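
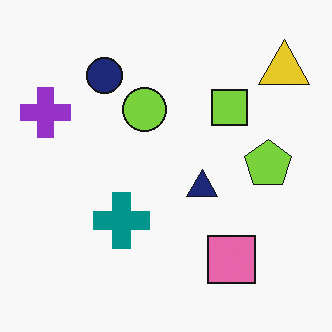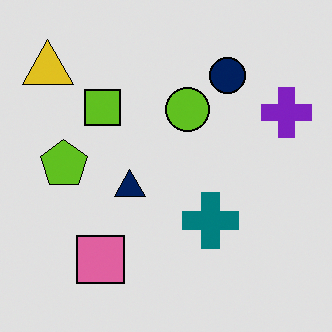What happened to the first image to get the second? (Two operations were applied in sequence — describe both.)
Flipped horizontally (left ↔ right), then moderately posterized.

The purple cross is in the left of the first image and the right of the second — shapes on opposite sides of the vertical midline have swapped in a mirror flip. Each flat color has snapped to a coarser quantized level — most visibly, the near-white background has dropped to a flat grey.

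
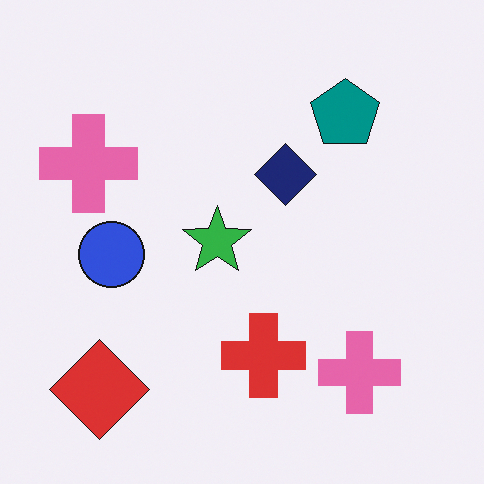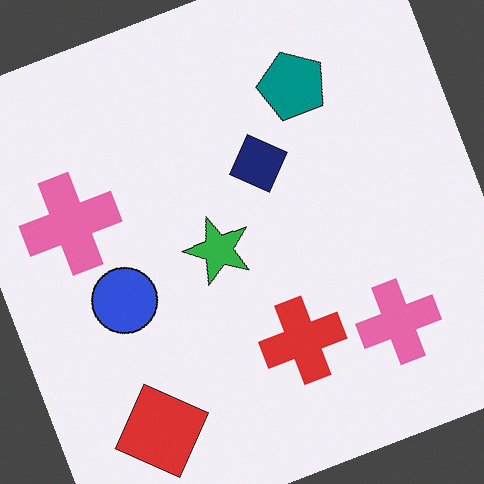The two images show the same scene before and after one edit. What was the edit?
The second image is the first rotated counter-clockwise by a moderate amount.

Every shape is tilted by the same angle and the image corners show triangular fill wedges — a whole-image rotation by a non-right angle.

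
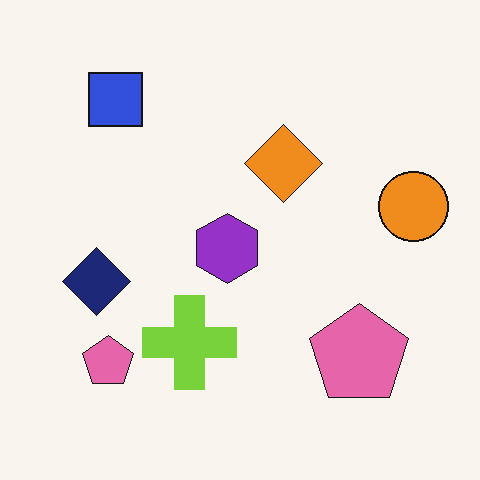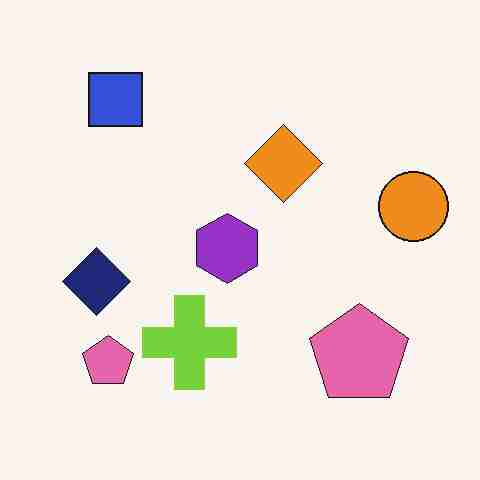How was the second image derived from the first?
The transformation is: heavily JPEG-compressed with obvious blocking artifacts.

Blocky 8×8 compression artifacts appear around shape edges and the flat background shows ringing — characteristic JPEG degradation.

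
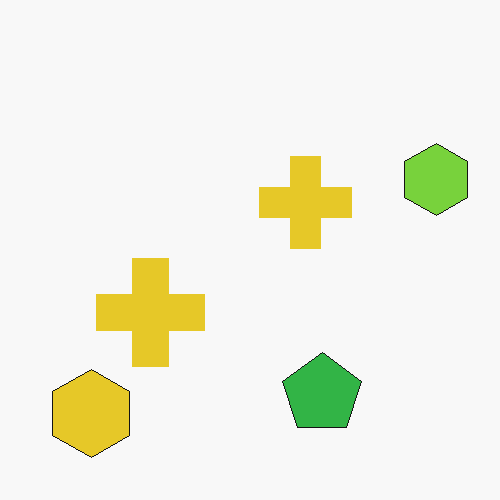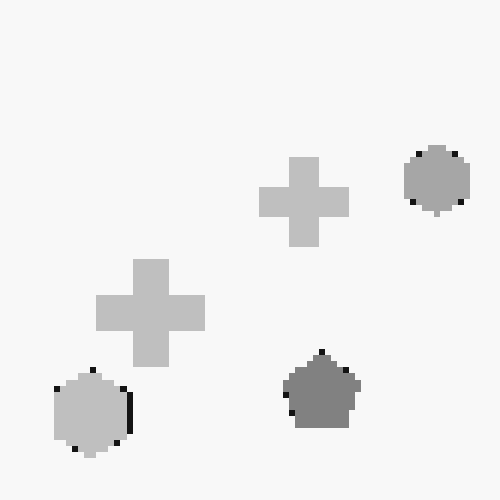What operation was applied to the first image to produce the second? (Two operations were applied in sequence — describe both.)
Converted to grayscale, then moderately pixelated.

All color is removed — every shape is now a shade of grey. Shapes are reduced to large square blocks; fine edges and outlines are lost — a downscale-then-upscale (mosaic) effect.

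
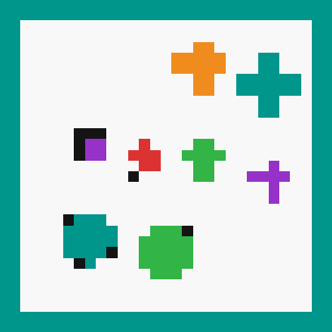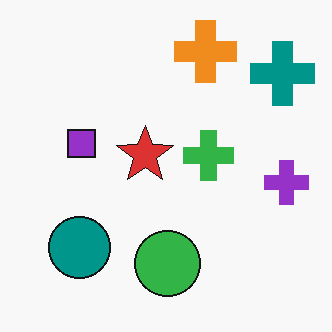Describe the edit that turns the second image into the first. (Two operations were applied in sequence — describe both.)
This is the original image coarsely pixelated, then framed with a teal border.

Shapes are reduced to large square blocks; fine edges and outlines are lost — a downscale-then-upscale (mosaic) effect. A solid teal frame runs around the edge of the first image, with the content slightly shrunk inside it.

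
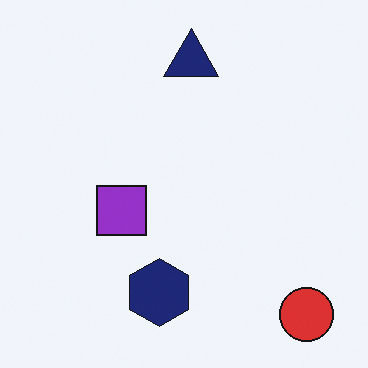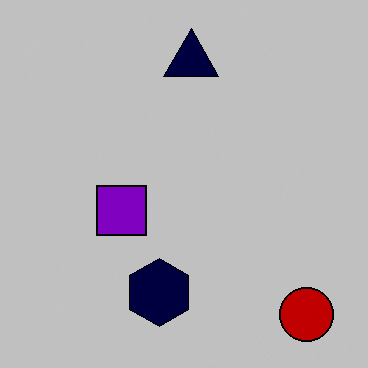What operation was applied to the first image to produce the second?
The transformation is: heavily posterized to just a handful of flat colors.

Each flat color has snapped to a coarser quantized level — most visibly, the near-white background has dropped to a flat grey.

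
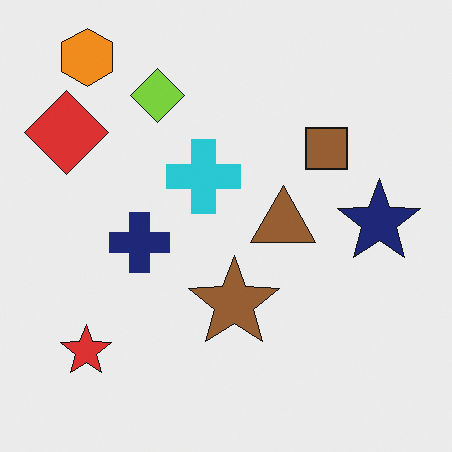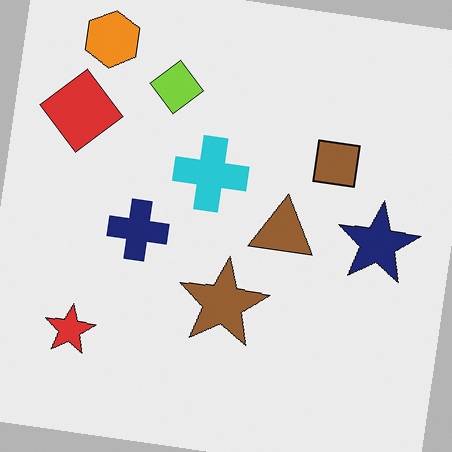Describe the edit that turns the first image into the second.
The transformation is: rotated clockwise by a slight angle.

Every shape is tilted by the same angle and the image corners show triangular fill wedges — a whole-image rotation by a non-right angle.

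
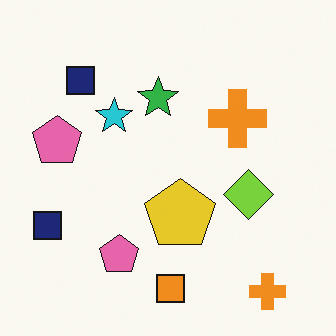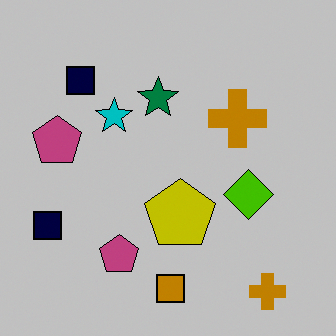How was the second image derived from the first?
The second image is the first aggressively posterized.

Each flat color has snapped to a coarser quantized level — most visibly, the near-white background has dropped to a flat grey.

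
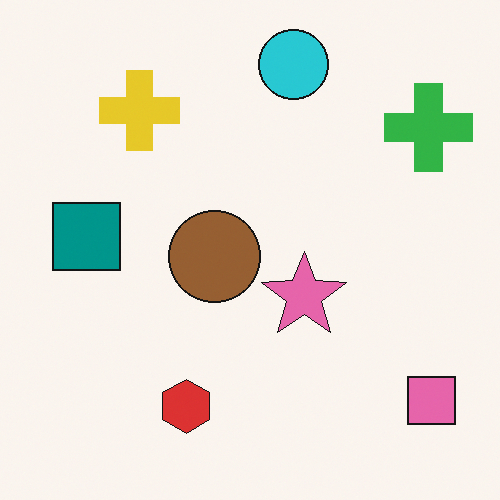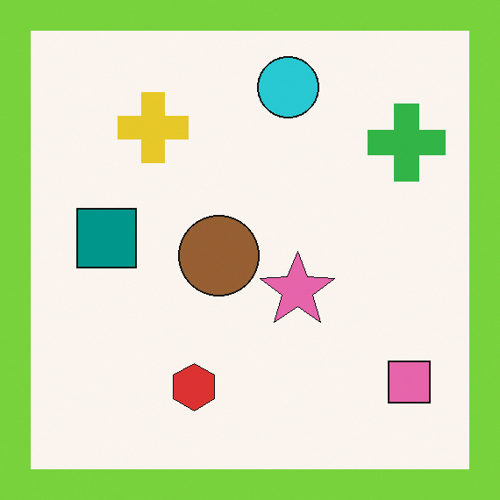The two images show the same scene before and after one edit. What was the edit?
This is the original image framed with a lime border.

A solid lime frame runs around the edge of the second image, with the content slightly shrunk inside it.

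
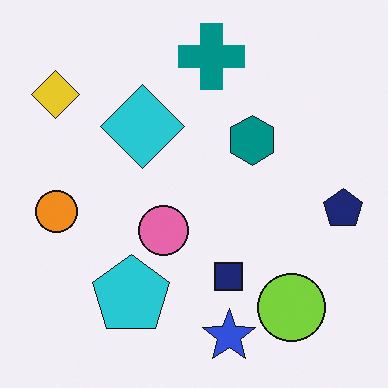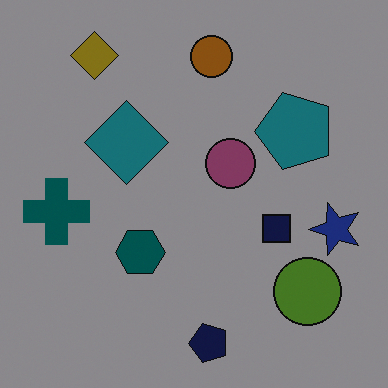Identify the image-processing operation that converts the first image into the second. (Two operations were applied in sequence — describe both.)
It was transposed (reflected across the top-left ↔ bottom-right diagonal), then darkened a lot.

Shapes have swapped their row and column positions — what was in the top-right is now in the bottom-left — a diagonal reflection. Every pixel — background and shapes alike — is uniformly darkened.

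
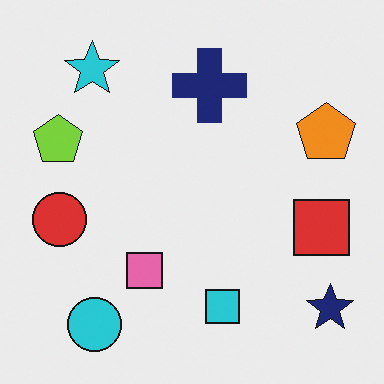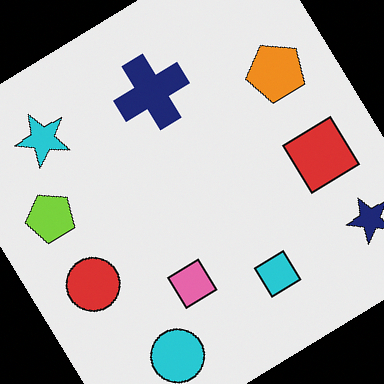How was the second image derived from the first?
The transformation is: rotated counter-clockwise by a large amount — several tens of degrees.

Every shape is tilted by the same angle and the image corners show triangular fill wedges — a whole-image rotation by a non-right angle.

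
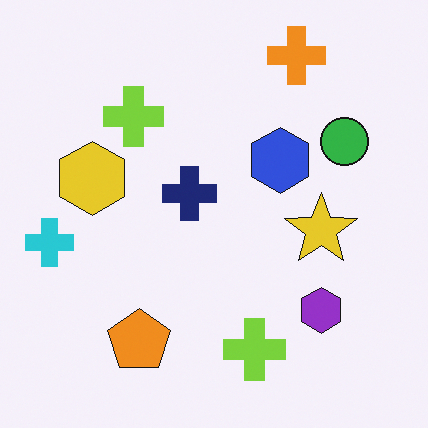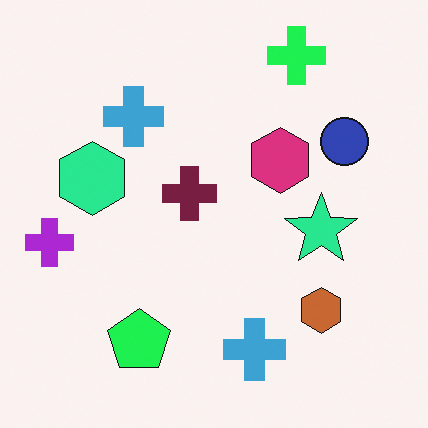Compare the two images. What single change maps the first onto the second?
It was hue-shifted by a moderate amount.

Every shape's color has rotated by the same amount around the hue wheel — a uniform hue shift.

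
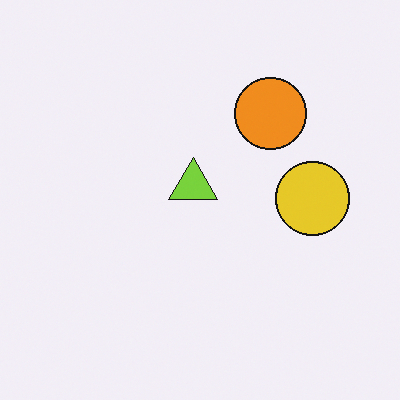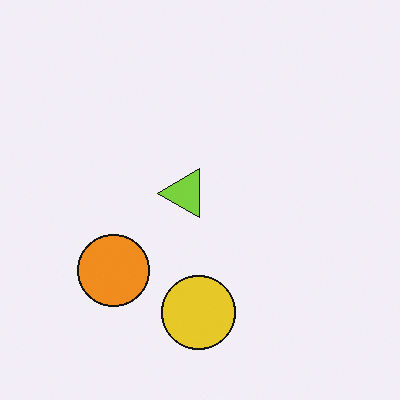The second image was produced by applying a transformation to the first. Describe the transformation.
The image was transposed (reflected across the top-left ↔ bottom-right diagonal).

Shapes have swapped their row and column positions — what was in the top-right is now in the bottom-left — a diagonal reflection.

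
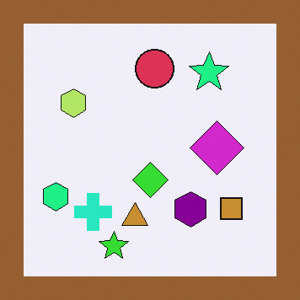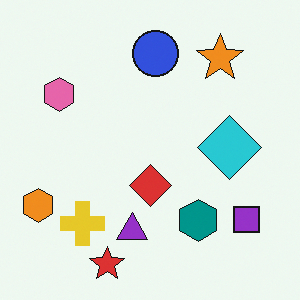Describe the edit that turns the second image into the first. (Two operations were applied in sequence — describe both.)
The image was hue-shifted through roughly a third of the color wheel, then framed with a brown border.

Every shape's color has rotated by the same amount around the hue wheel — a uniform hue shift. A solid brown frame runs around the edge of the first image, with the content slightly shrunk inside it.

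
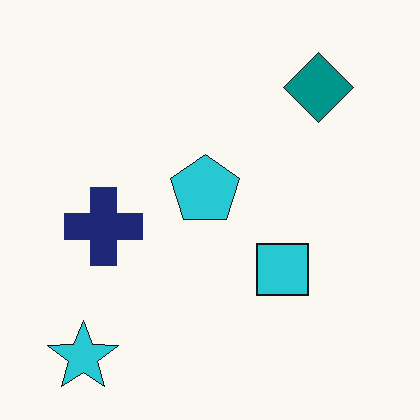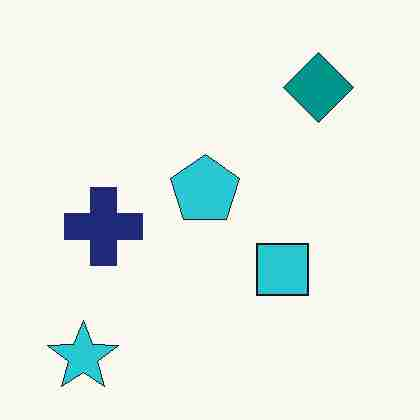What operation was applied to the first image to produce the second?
It was degraded with heavy JPEG compression.

Blocky 8×8 compression artifacts appear around shape edges and the flat background shows ringing — characteristic JPEG degradation.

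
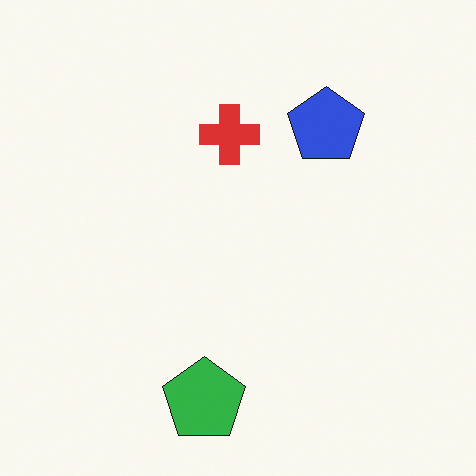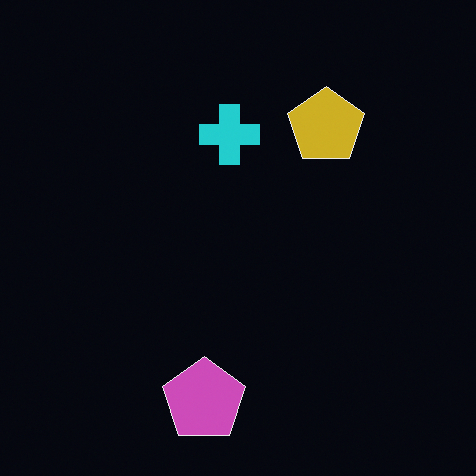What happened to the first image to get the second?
Color-inverted (negative).

The light background has become dark and every shape's color is its complement — a photographic negative.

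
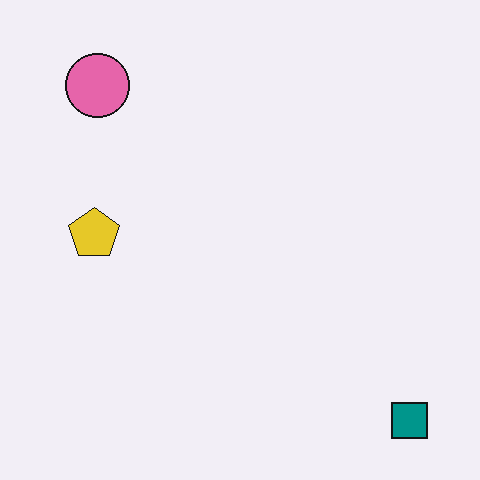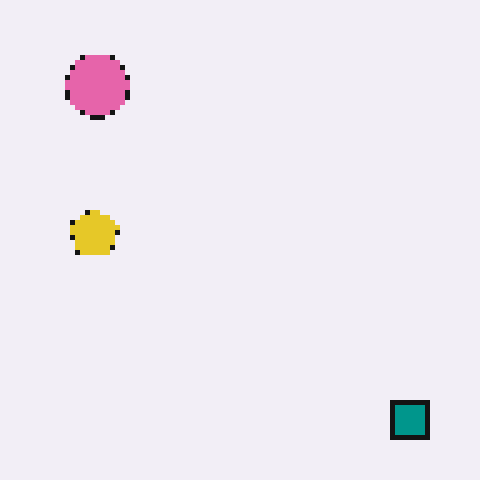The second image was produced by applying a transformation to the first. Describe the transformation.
It was lightly pixelated (a mild mosaic effect).

Shapes are reduced to large square blocks; fine edges and outlines are lost — a downscale-then-upscale (mosaic) effect.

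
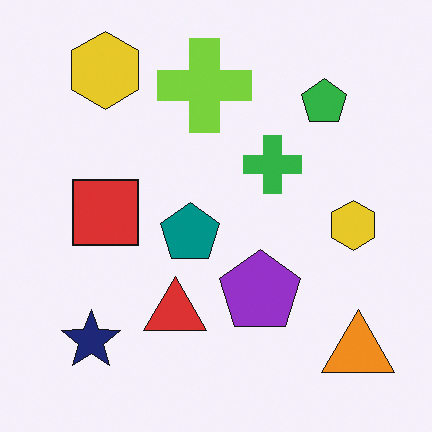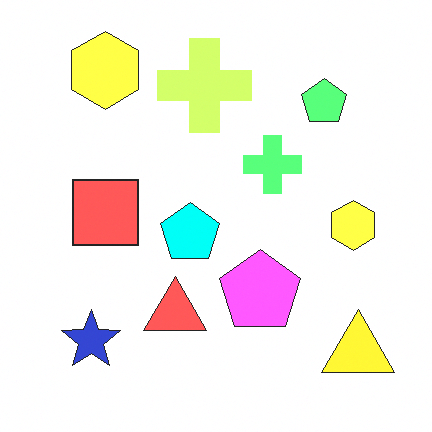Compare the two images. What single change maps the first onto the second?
Substantially brightened.

Every pixel — background and shapes alike — is uniformly brightened.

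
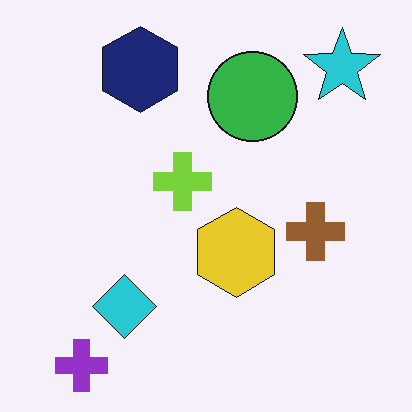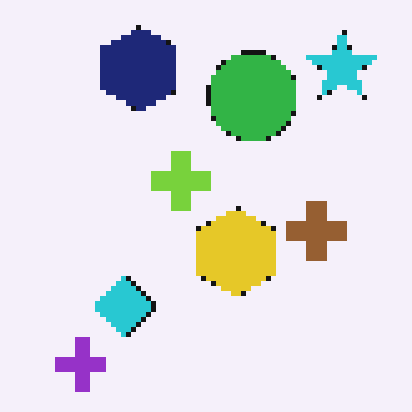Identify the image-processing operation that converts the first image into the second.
This is the original image mildly pixelated.

Shapes are reduced to large square blocks; fine edges and outlines are lost — a downscale-then-upscale (mosaic) effect.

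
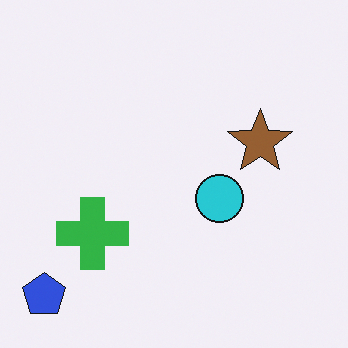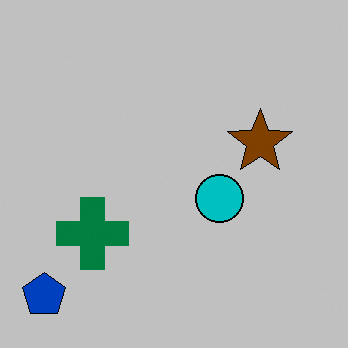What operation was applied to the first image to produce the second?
The second image is the first aggressively posterized.

Each flat color has snapped to a coarser quantized level — most visibly, the near-white background has dropped to a flat grey.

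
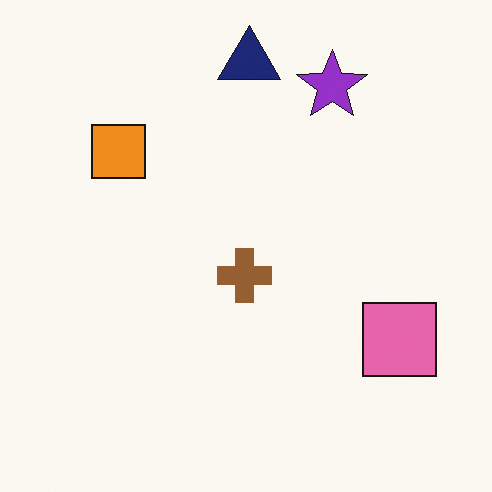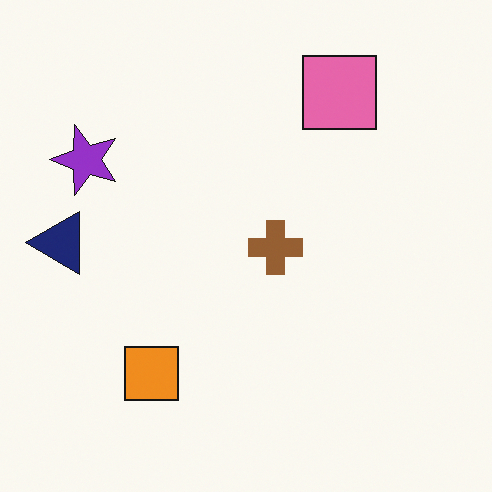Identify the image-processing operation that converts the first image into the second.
The transformation is: rotated 90° counter-clockwise.

The navy triangle sits in the top of the first image and the left of the second — consistent with a whole-image 90° counter-clockwise rotation.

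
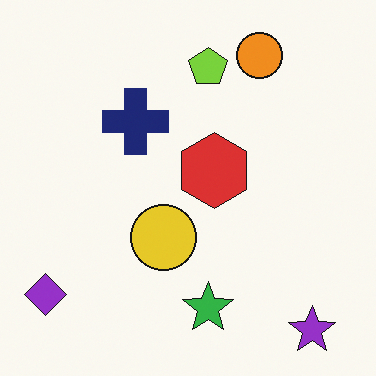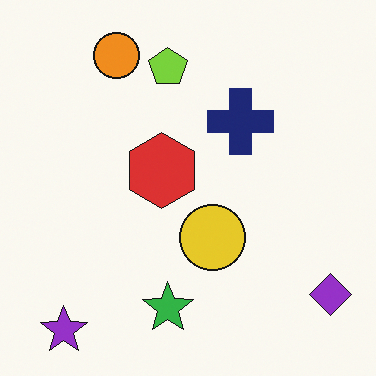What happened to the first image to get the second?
Flipped horizontally (left ↔ right).

The purple diamond is in the bottom-left of the first image and the bottom-right of the second — shapes on opposite sides of the vertical midline have swapped in a mirror flip.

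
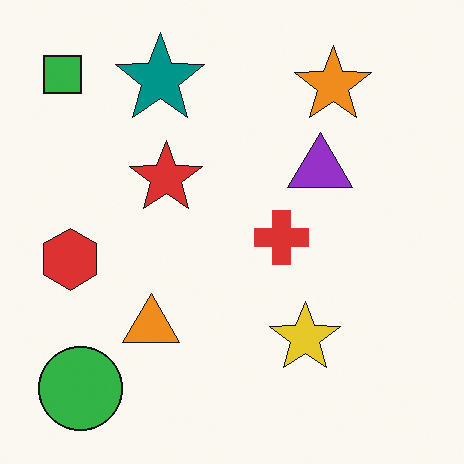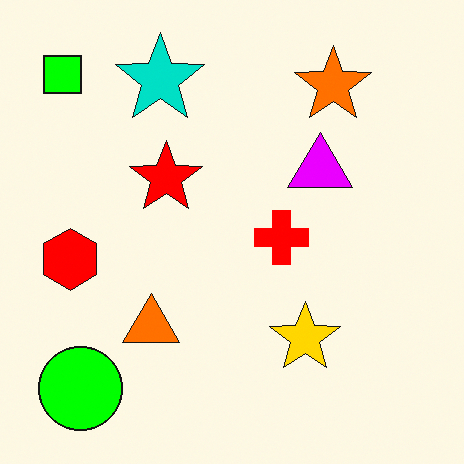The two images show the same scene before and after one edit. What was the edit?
The image was made much more vivid (saturation change).

All colors are more vivid — a global saturation change.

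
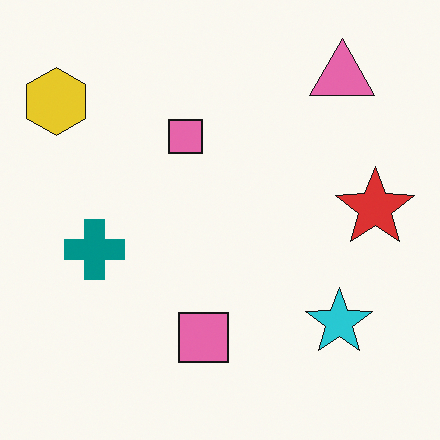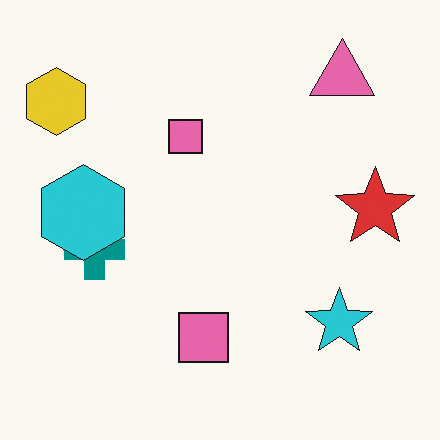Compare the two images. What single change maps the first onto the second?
The transformation is: overlaid with an additional cyan hexagon.

A cyan hexagon appears in the second image that is absent from the first.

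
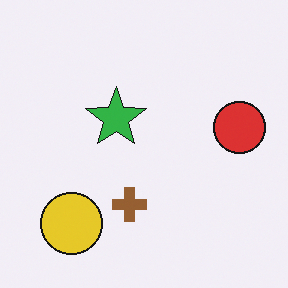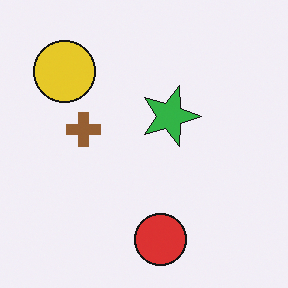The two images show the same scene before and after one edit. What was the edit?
The transformation is: rotated 90° clockwise.

The yellow circle sits in the bottom-left of the first image and the top-left of the second — consistent with a whole-image 90° clockwise rotation.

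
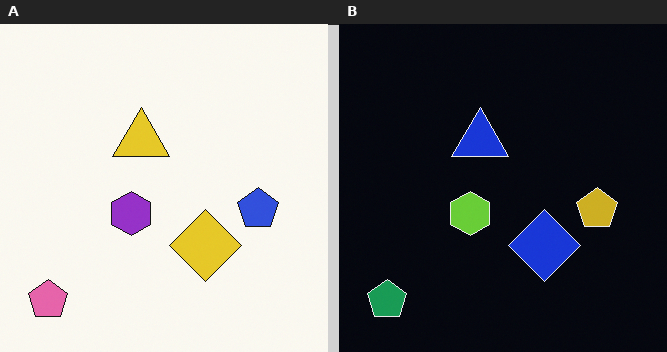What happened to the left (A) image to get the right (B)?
The image was color-inverted (negative).

The light background has become dark and every shape's color is its complement — a photographic negative.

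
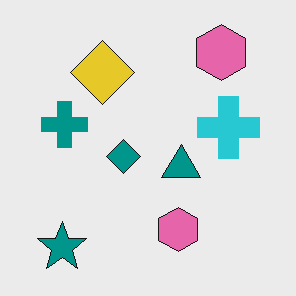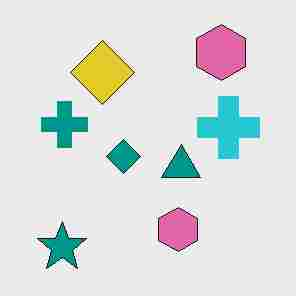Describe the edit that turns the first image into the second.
The second image is the first degraded with heavy JPEG compression.

Blocky 8×8 compression artifacts appear around shape edges and the flat background shows ringing — characteristic JPEG degradation.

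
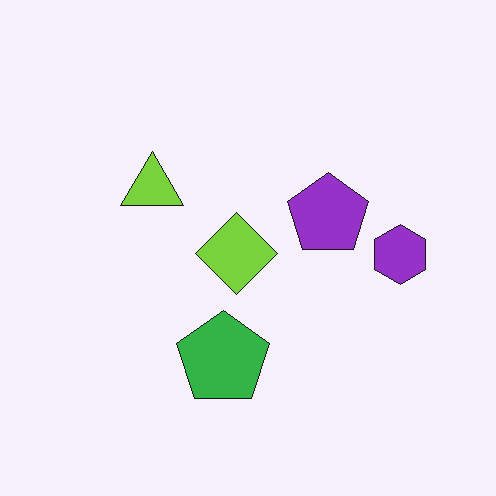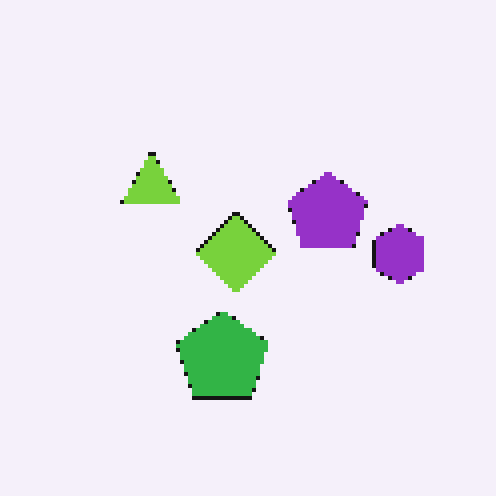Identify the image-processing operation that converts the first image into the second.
Mildly pixelated.

Shapes are reduced to large square blocks; fine edges and outlines are lost — a downscale-then-upscale (mosaic) effect.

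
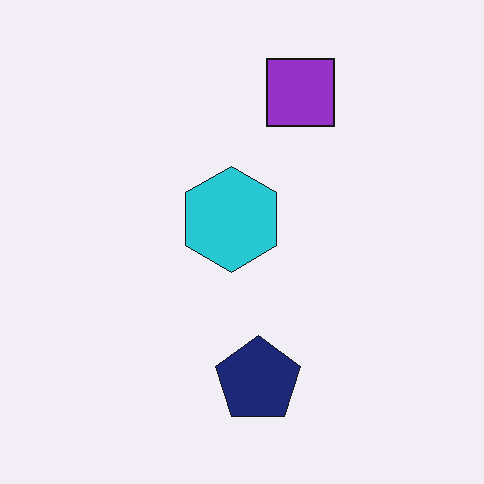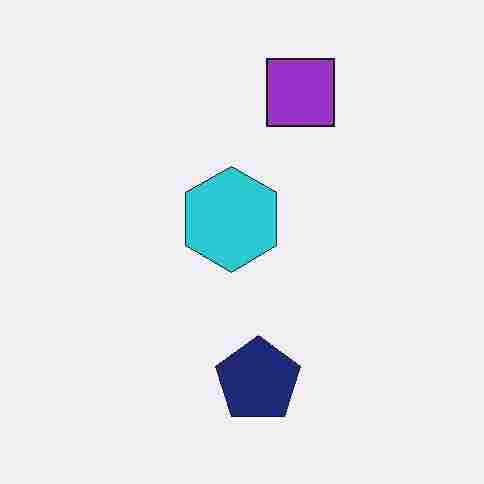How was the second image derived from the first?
It was heavily JPEG-compressed with obvious blocking artifacts.

Blocky 8×8 compression artifacts appear around shape edges and the flat background shows ringing — characteristic JPEG degradation.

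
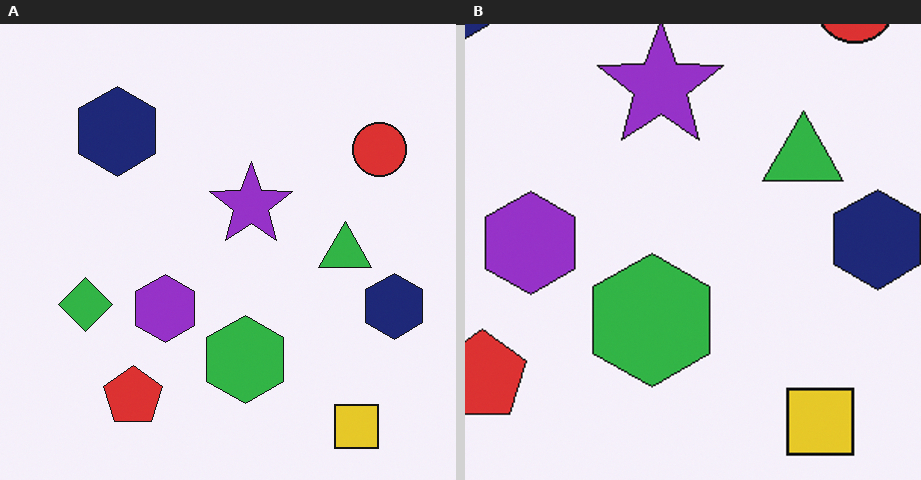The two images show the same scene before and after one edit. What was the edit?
Cropped slightly and scaled back up.

The visible shapes are larger and the field of view is narrower; shapes near the original edges may be partly or wholly outside the frame — a crop-and-rescale.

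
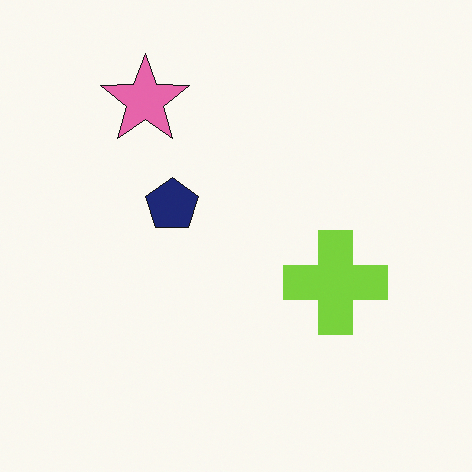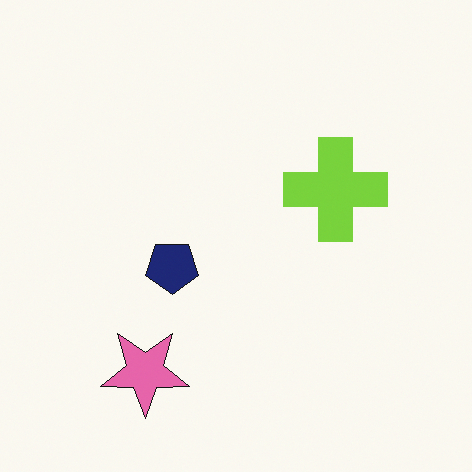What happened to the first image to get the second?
Flipped vertically (top ↔ bottom).

The pink star is in the top-left of the first image and the bottom-left of the second — shapes on opposite sides of the horizontal midline have swapped in a mirror flip.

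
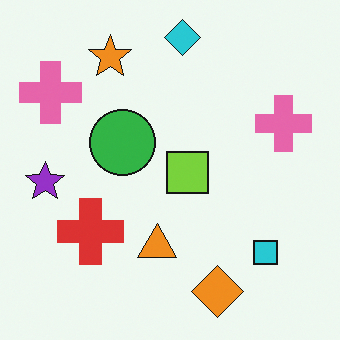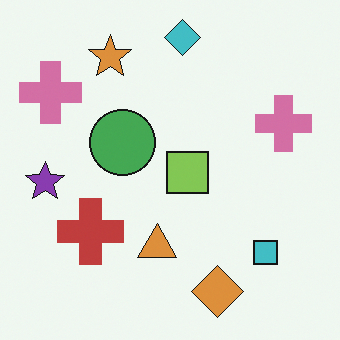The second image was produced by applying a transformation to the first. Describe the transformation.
The transformation is: slightly desaturated.

All colors are more muted and greyish — a global saturation change.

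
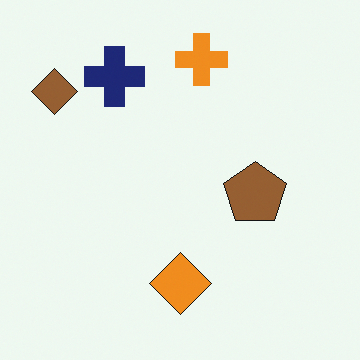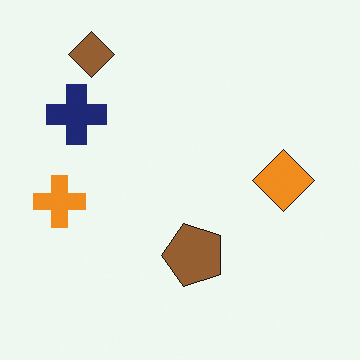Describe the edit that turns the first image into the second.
The transformation is: transposed (reflected across the top-left ↔ bottom-right diagonal).

Shapes have swapped their row and column positions — what was in the top-right is now in the bottom-left — a diagonal reflection.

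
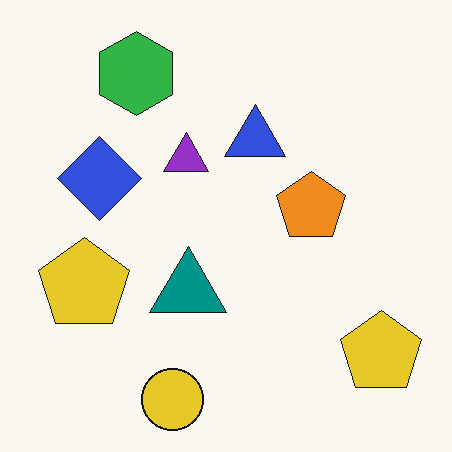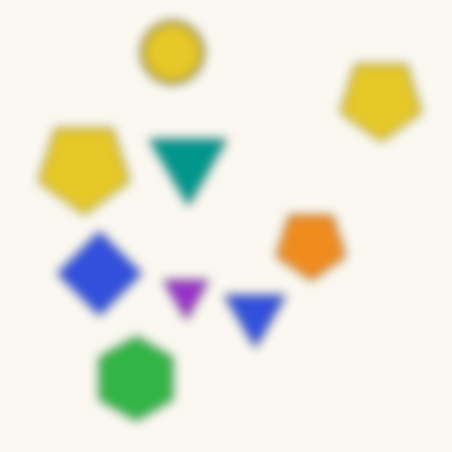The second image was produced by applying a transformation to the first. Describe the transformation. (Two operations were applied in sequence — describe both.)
This is the original image flipped vertically (top ↔ bottom), then heavily blurred.

The yellow circle is in the bottom of the first image and the top of the second — shapes on opposite sides of the horizontal midline have swapped in a mirror flip. Shape edges and outlines are uniformly softened across the whole image.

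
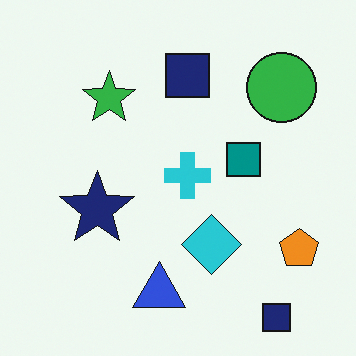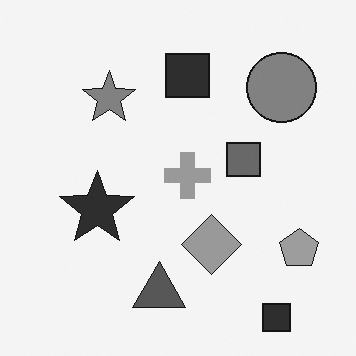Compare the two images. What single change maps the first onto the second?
Converted to grayscale.

All color is removed — every shape is now a shade of grey.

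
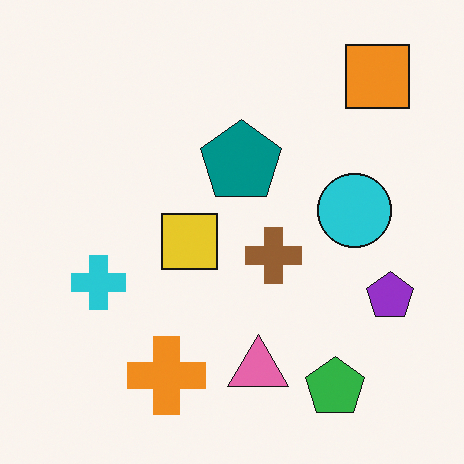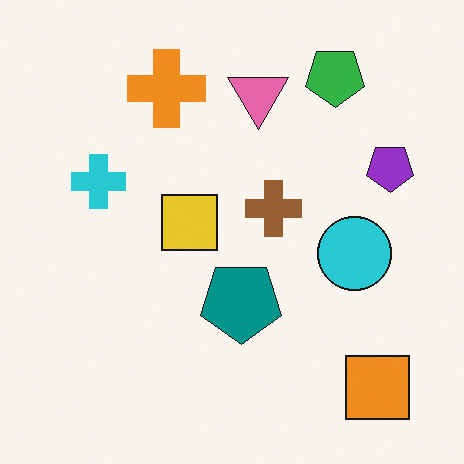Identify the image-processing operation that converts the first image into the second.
It was flipped vertically (top ↔ bottom).

The orange square is in the top-right of the first image and the bottom-right of the second — shapes on opposite sides of the horizontal midline have swapped in a mirror flip.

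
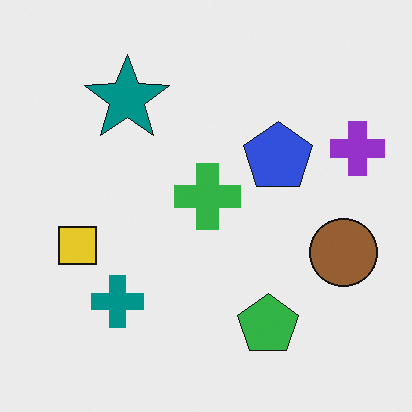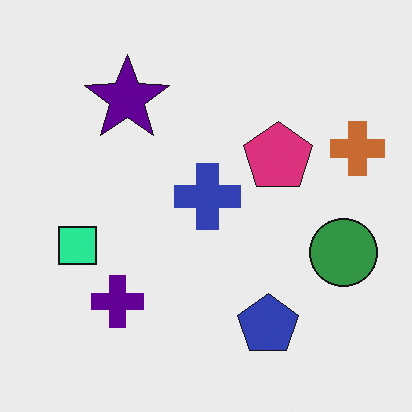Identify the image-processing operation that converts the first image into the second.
The second image is the first hue-shifted through roughly a third of the color wheel.

Every shape's color has rotated by the same amount around the hue wheel — a uniform hue shift.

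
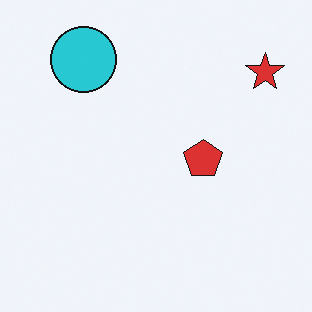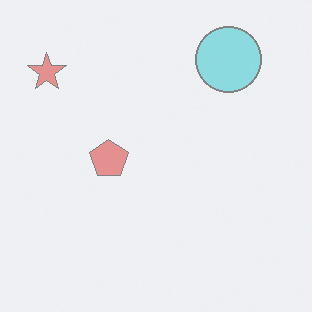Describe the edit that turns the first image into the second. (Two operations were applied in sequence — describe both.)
It was flipped horizontally (left ↔ right), then given much lower contrast.

The red star is in the top-right of the first image and the top-left of the second — shapes on opposite sides of the vertical midline have swapped in a mirror flip. Tones are pushed toward mid-grey across the whole image — a global contrast change.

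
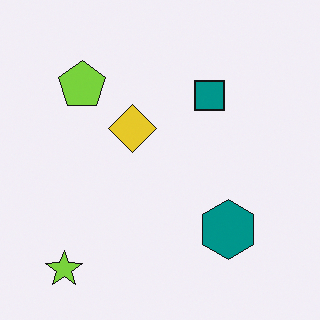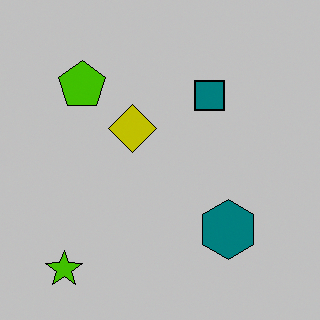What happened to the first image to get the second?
The second image is the first aggressively posterized.

Each flat color has snapped to a coarser quantized level — most visibly, the near-white background has dropped to a flat grey.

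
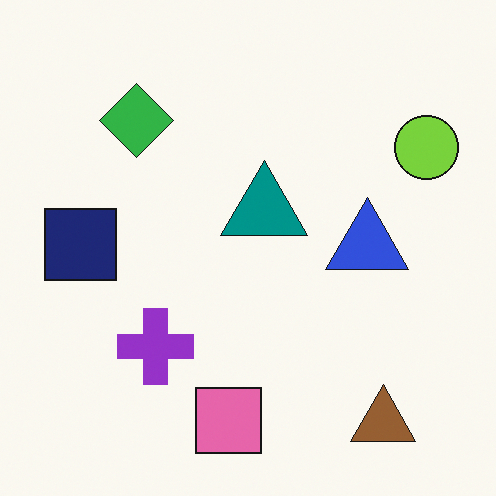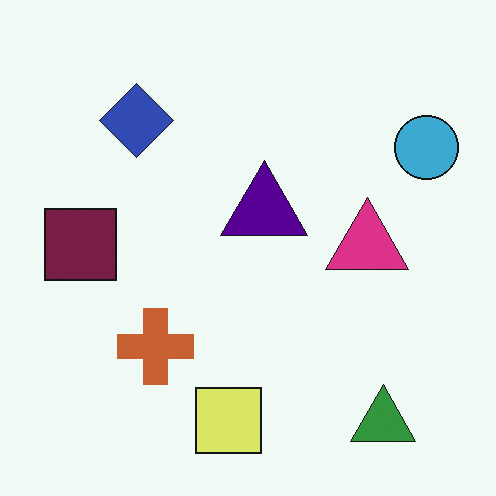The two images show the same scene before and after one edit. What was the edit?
It was hue-shifted by a moderate amount.

Every shape's color has rotated by the same amount around the hue wheel — a uniform hue shift.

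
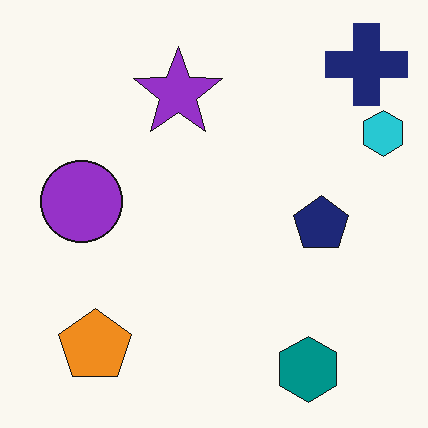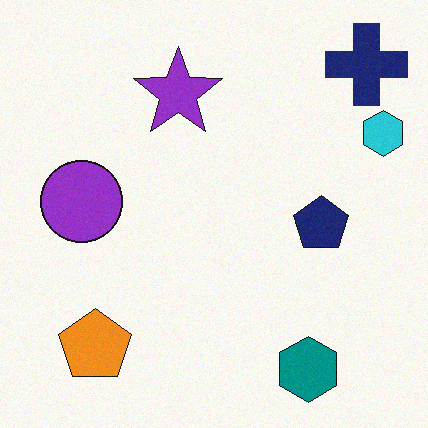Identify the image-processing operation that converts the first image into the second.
The image was degraded with a light layer of grain.

Random speckle covers the whole image, including the flat background.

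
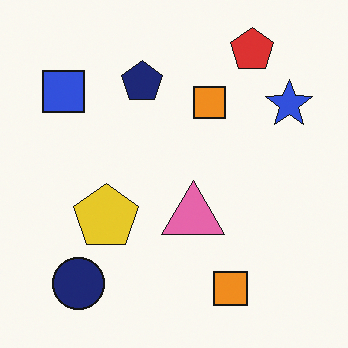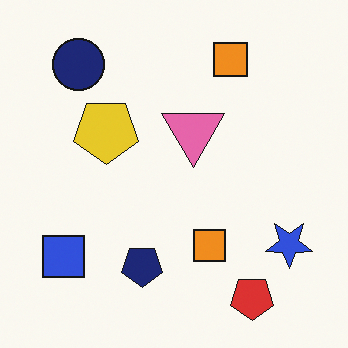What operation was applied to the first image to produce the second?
Flipped vertically (top ↔ bottom).

The red pentagon is in the top-right of the first image and the bottom-right of the second — shapes on opposite sides of the horizontal midline have swapped in a mirror flip.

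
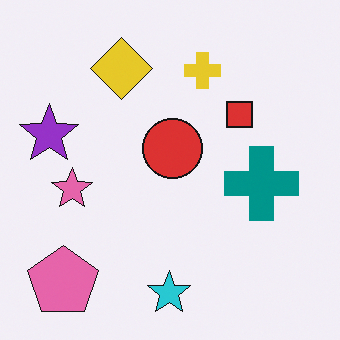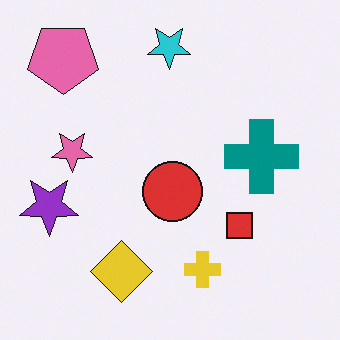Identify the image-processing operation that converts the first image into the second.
It was flipped vertically (top ↔ bottom).

The cyan star is in the bottom of the first image and the top of the second — shapes on opposite sides of the horizontal midline have swapped in a mirror flip.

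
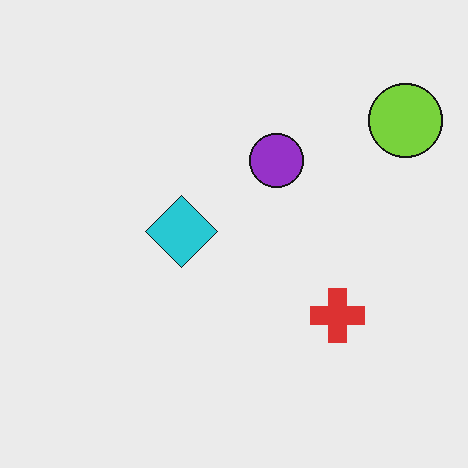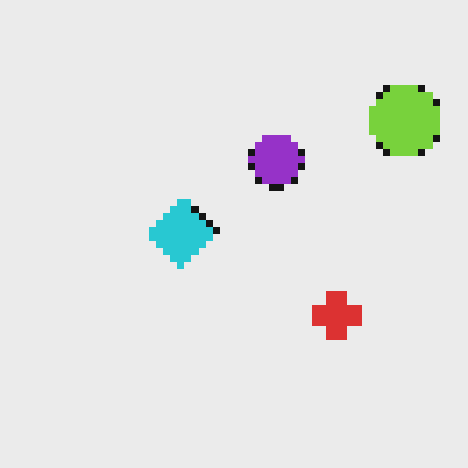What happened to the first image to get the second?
The image was moderately pixelated.

Shapes are reduced to large square blocks; fine edges and outlines are lost — a downscale-then-upscale (mosaic) effect.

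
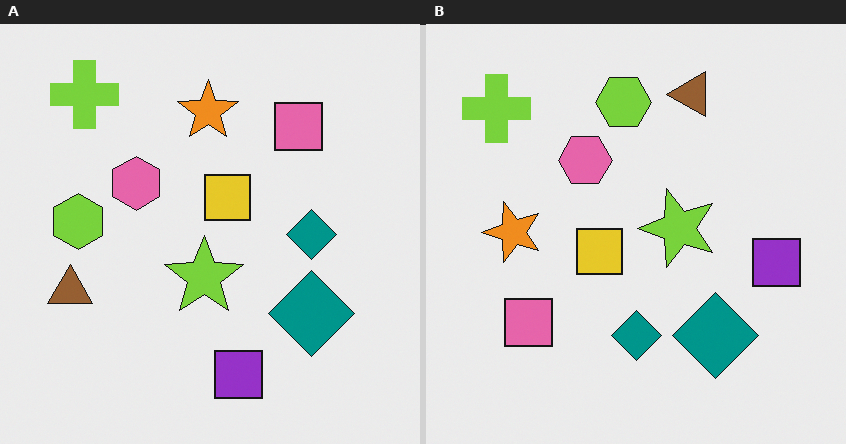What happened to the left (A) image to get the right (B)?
The transformation is: transposed (reflected across the top-left ↔ bottom-right diagonal).

Shapes have swapped their row and column positions — what was in the top-right is now in the bottom-left — a diagonal reflection.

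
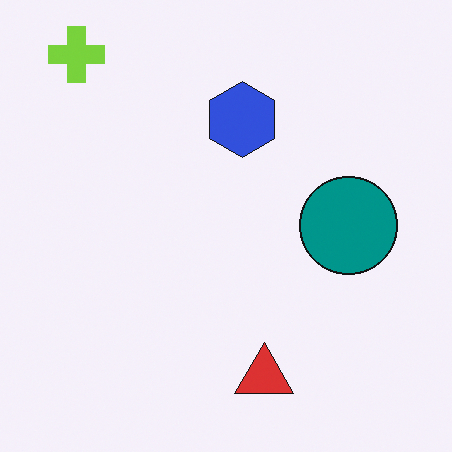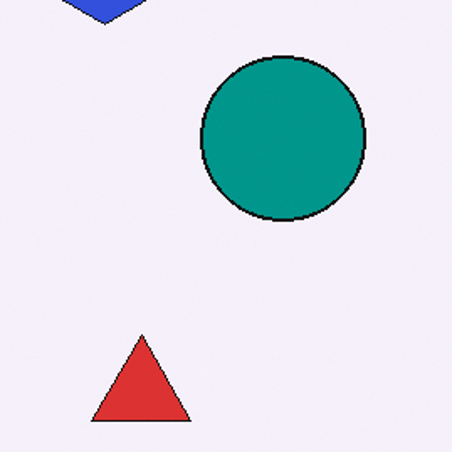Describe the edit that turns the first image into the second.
The transformation is: cropped to a noticeably smaller region and rescaled.

The visible shapes are larger and the field of view is narrower; shapes near the original edges may be partly or wholly outside the frame — a crop-and-rescale.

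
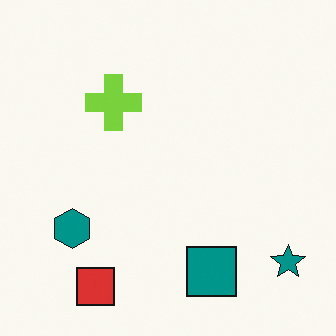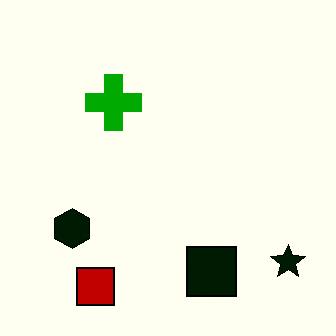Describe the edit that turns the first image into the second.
It was boosted in contrast.

Tones are pushed away from mid-grey across the whole image — a global contrast change.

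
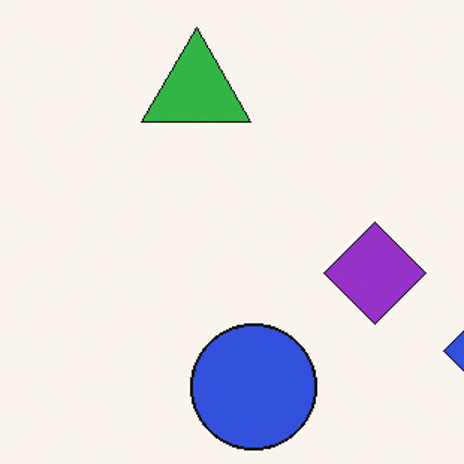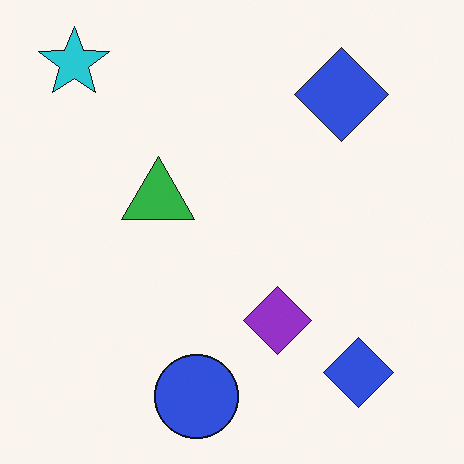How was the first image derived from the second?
This is the original image cropped to a modestly smaller region and rescaled.

The visible shapes are larger and the field of view is narrower; shapes near the original edges may be partly or wholly outside the frame — a crop-and-rescale.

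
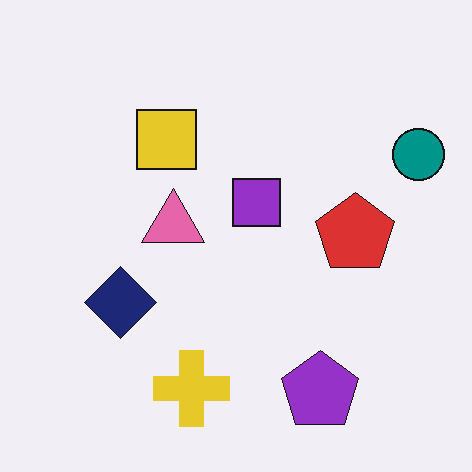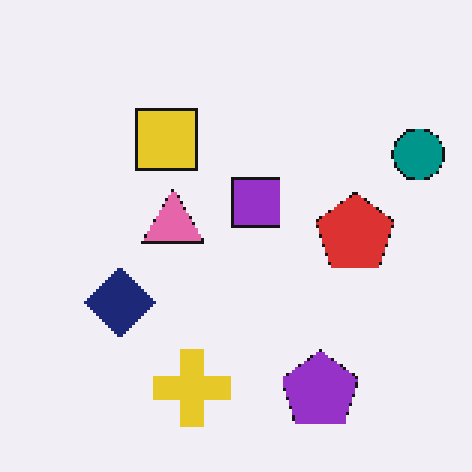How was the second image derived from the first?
It was mildly pixelated.

Shapes are reduced to large square blocks; fine edges and outlines are lost — a downscale-then-upscale (mosaic) effect.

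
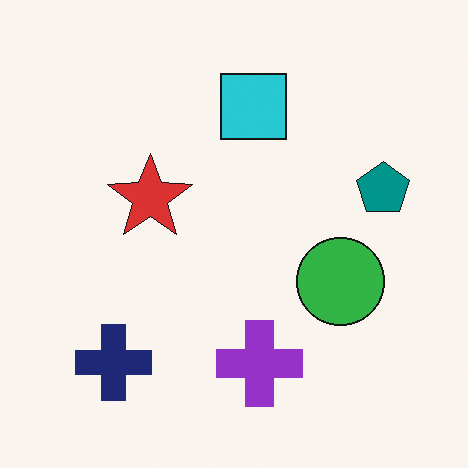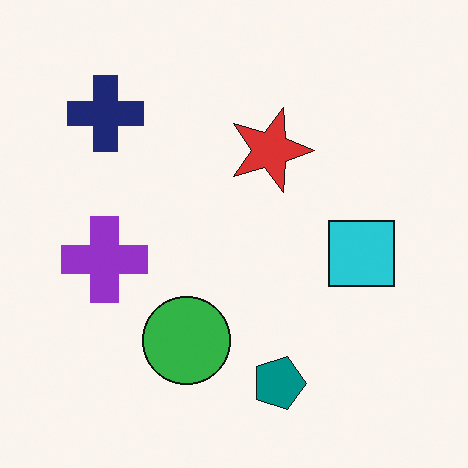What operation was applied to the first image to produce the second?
The transformation is: rotated 90° clockwise.

The navy cross sits in the bottom-left of the first image and the top-left of the second — consistent with a whole-image 90° clockwise rotation.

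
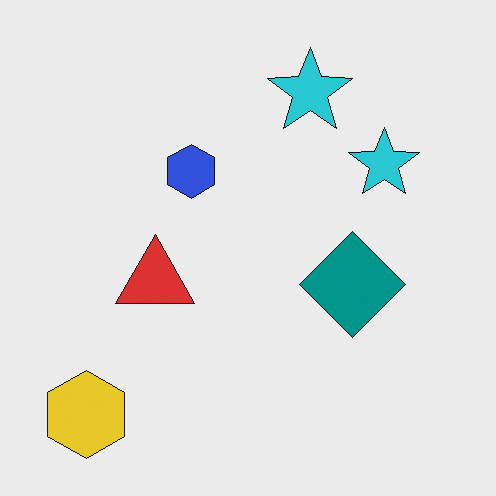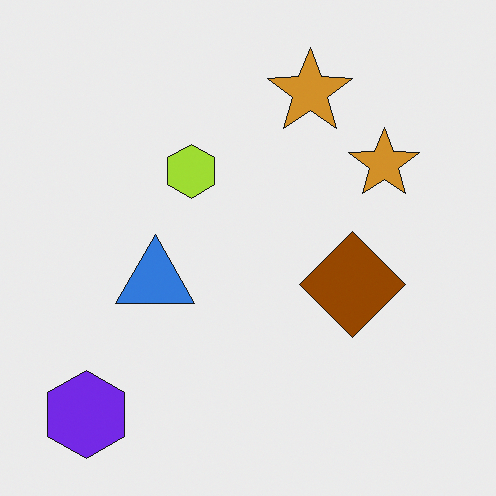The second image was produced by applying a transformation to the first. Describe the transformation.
The second image is the first hue-shifted by a large amount.

Every shape's color has rotated by the same amount around the hue wheel — a uniform hue shift.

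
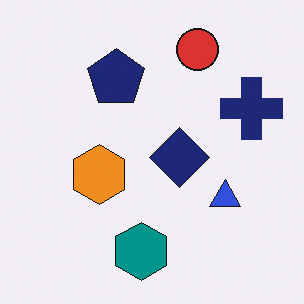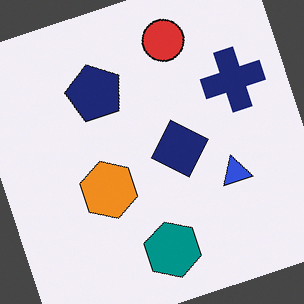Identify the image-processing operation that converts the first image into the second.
It was rotated counter-clockwise by a clearly visible amount.

Every shape is tilted by the same angle and the image corners show triangular fill wedges — a whole-image rotation by a non-right angle.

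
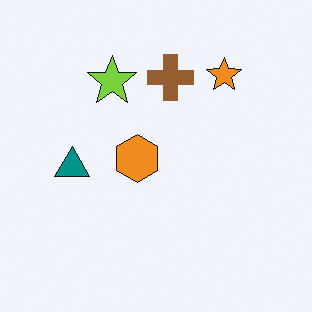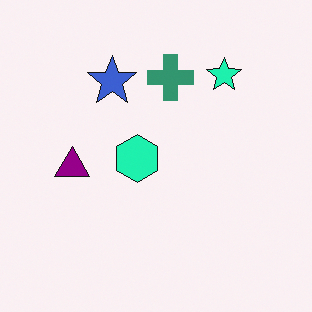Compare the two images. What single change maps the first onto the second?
The image was hue-shifted by a moderate amount.

Every shape's color has rotated by the same amount around the hue wheel — a uniform hue shift.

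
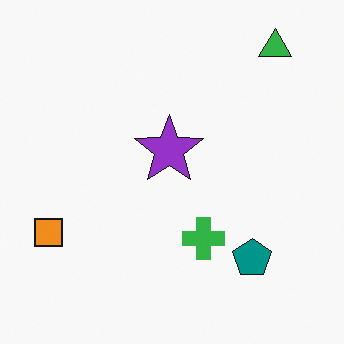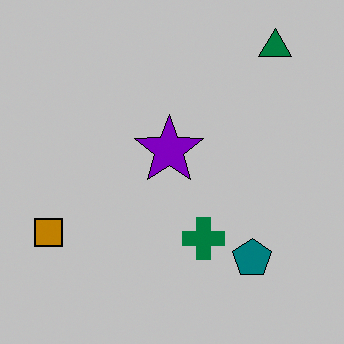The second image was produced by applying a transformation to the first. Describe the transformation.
The image was aggressively posterized.

Each flat color has snapped to a coarser quantized level — most visibly, the near-white background has dropped to a flat grey.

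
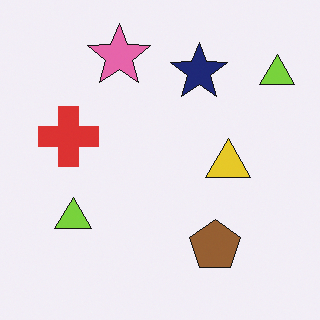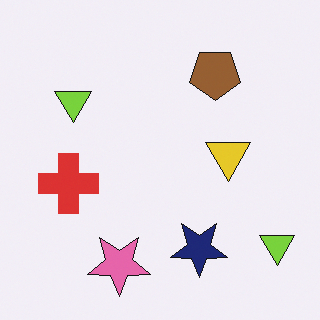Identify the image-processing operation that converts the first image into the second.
The transformation is: flipped vertically (top ↔ bottom).

The pink star is in the top of the first image and the bottom of the second — shapes on opposite sides of the horizontal midline have swapped in a mirror flip.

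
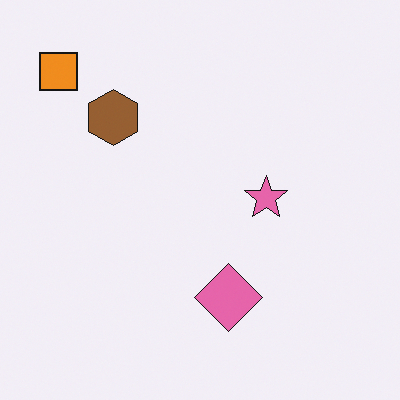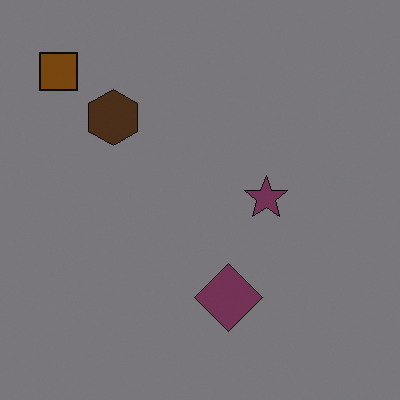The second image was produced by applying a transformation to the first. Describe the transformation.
Noticeably darkened.

Every pixel — background and shapes alike — is uniformly darkened.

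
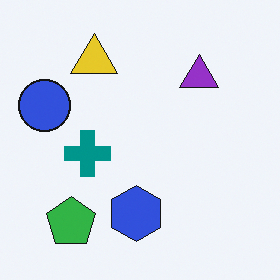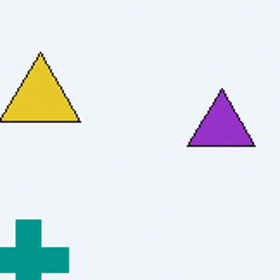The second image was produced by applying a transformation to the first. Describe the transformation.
It was cropped to a noticeably smaller region and rescaled.

The visible shapes are larger and the field of view is narrower; shapes near the original edges may be partly or wholly outside the frame — a crop-and-rescale.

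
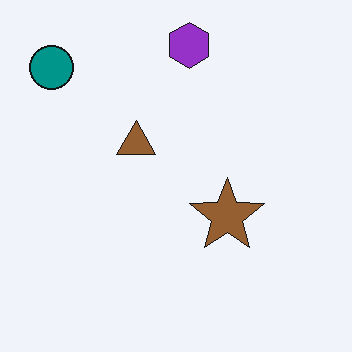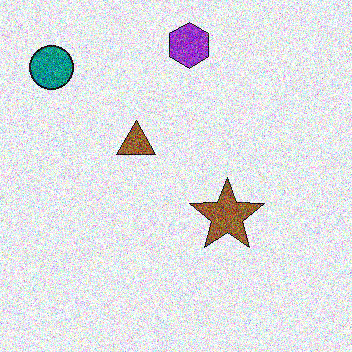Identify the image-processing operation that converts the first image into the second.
The second image is the first degraded with a thick layer of grain.

Random speckle covers the whole image, including the flat background.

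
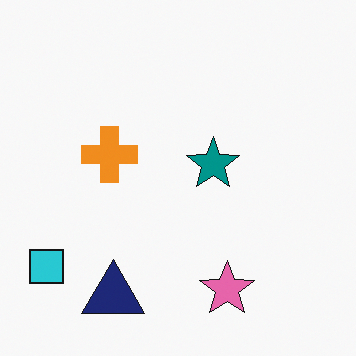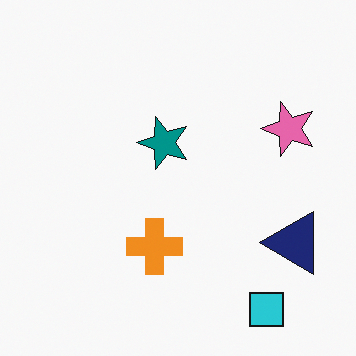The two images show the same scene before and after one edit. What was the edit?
The image was rotated 90° counter-clockwise.

The cyan square sits in the bottom-left of the first image and the bottom-right of the second — consistent with a whole-image 90° counter-clockwise rotation.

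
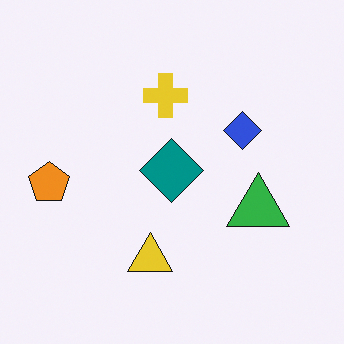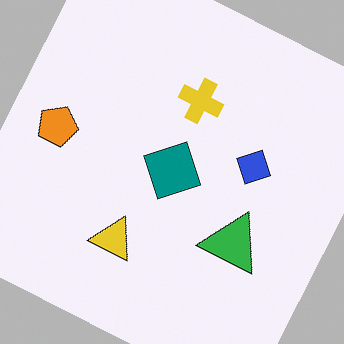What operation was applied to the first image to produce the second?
Rotated clockwise by a clearly visible amount.

Every shape is tilted by the same angle and the image corners show triangular fill wedges — a whole-image rotation by a non-right angle.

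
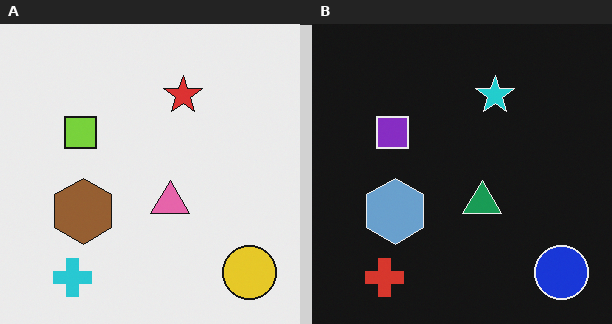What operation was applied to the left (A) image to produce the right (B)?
The right (B) image is the left (A) color-inverted (negative).

The light background has become dark and every shape's color is its complement — a photographic negative.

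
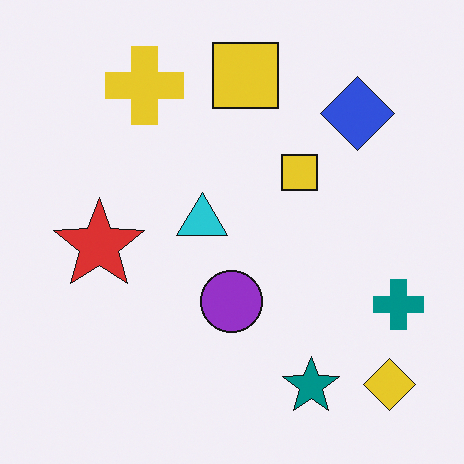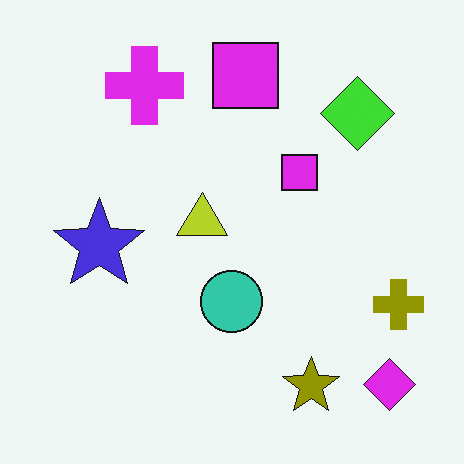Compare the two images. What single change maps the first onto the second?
Hue-shifted through roughly half the color wheel.

Every shape's color has rotated by the same amount around the hue wheel — a uniform hue shift.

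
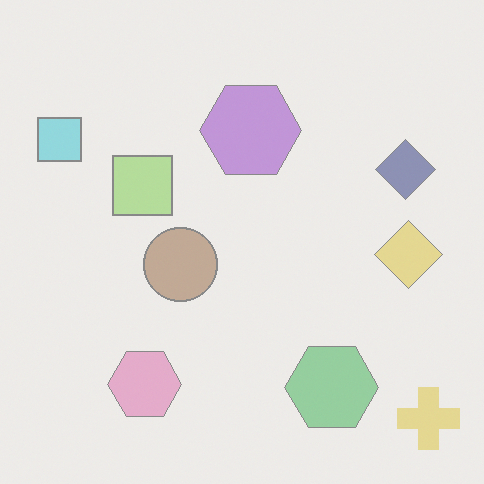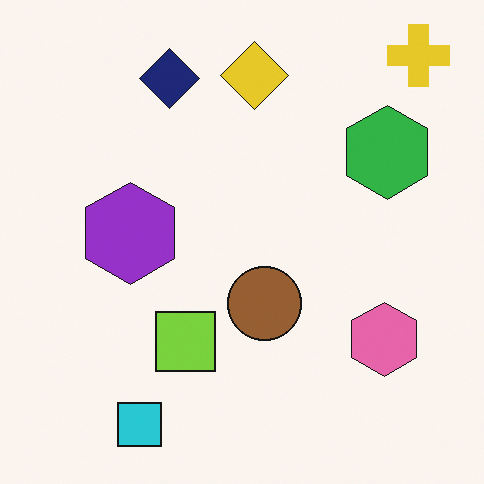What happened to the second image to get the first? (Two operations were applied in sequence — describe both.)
The transformation is: rotated 90° clockwise, then given much lower contrast.

The yellow cross sits in the top-right of the second image and the bottom-right of the first — consistent with a whole-image 90° clockwise rotation. Tones are pushed toward mid-grey across the whole image — a global contrast change.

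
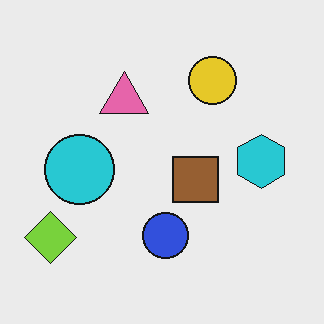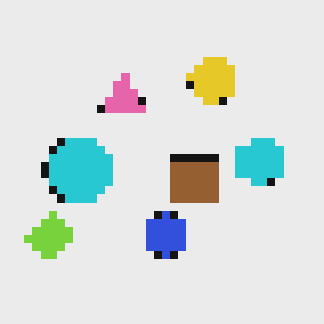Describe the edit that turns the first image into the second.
This is the original image pixelated into visible square blocks.

Shapes are reduced to large square blocks; fine edges and outlines are lost — a downscale-then-upscale (mosaic) effect.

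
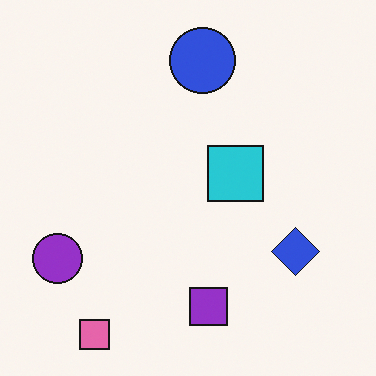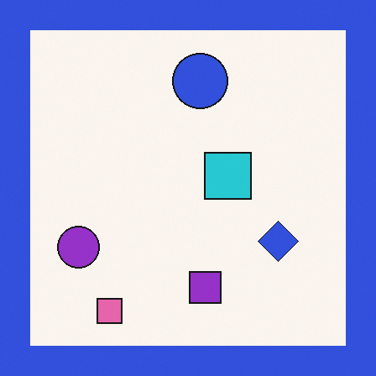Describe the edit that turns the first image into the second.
The second image is the first framed with a blue border.

A solid blue frame runs around the edge of the second image, with the content slightly shrunk inside it.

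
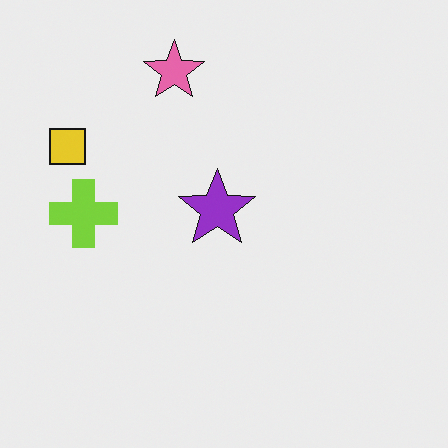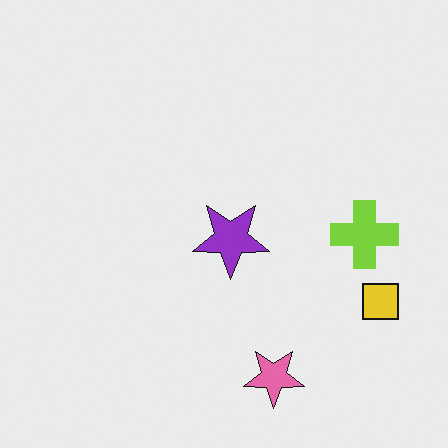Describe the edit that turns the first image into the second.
The image was rotated 180°.

The yellow square sits in the top-left of the first image and the bottom-right of the second — consistent with a whole-image 180° rotation.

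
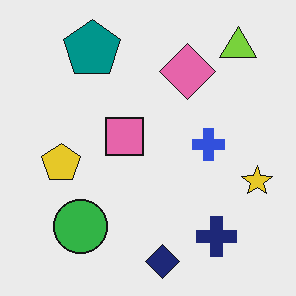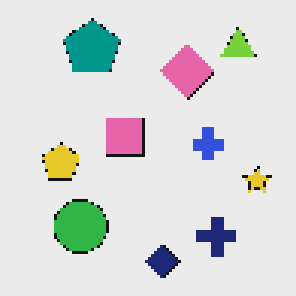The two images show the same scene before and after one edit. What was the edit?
The transformation is: mildly pixelated.

Shapes are reduced to large square blocks; fine edges and outlines are lost — a downscale-then-upscale (mosaic) effect.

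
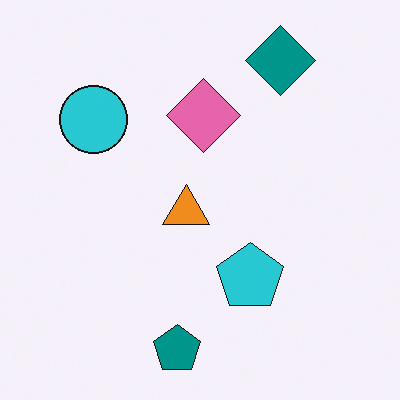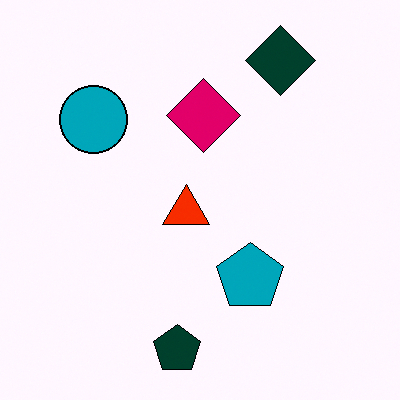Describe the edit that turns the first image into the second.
Boosted in contrast.

Tones are pushed away from mid-grey across the whole image — a global contrast change.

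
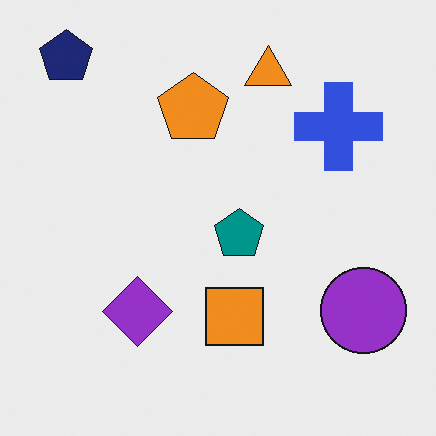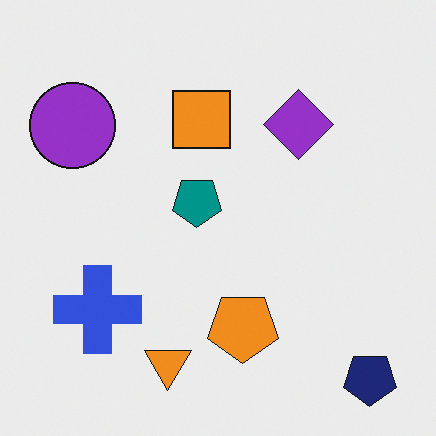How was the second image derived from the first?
Rotated 180°.

The navy pentagon sits in the top-left of the first image and the bottom-right of the second — consistent with a whole-image 180° rotation.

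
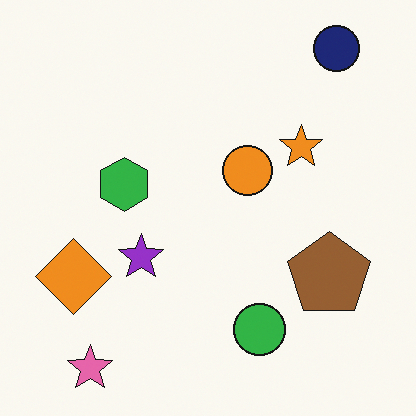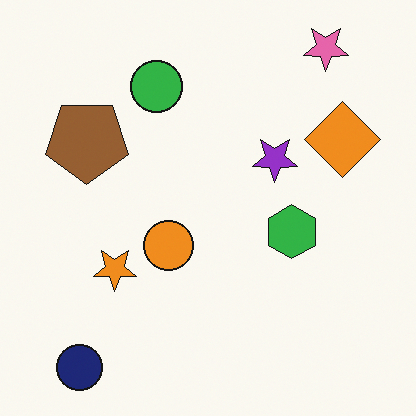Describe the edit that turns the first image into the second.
Rotated 180°.

The navy circle sits in the top-right of the first image and the bottom-left of the second — consistent with a whole-image 180° rotation.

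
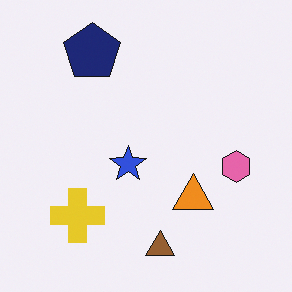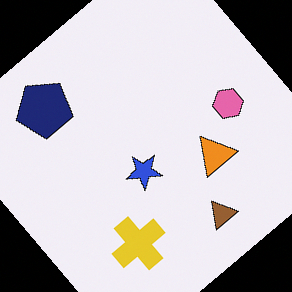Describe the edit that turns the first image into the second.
It was rotated counter-clockwise by a large amount — several tens of degrees.

Every shape is tilted by the same angle and the image corners show triangular fill wedges — a whole-image rotation by a non-right angle.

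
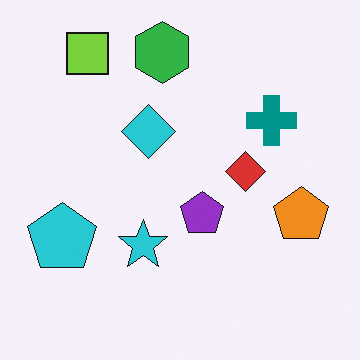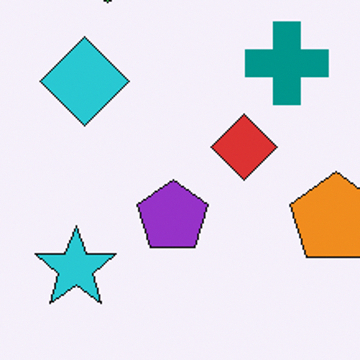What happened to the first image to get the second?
The image was cropped to a noticeably smaller region and rescaled.

The visible shapes are larger and the field of view is narrower; shapes near the original edges may be partly or wholly outside the frame — a crop-and-rescale.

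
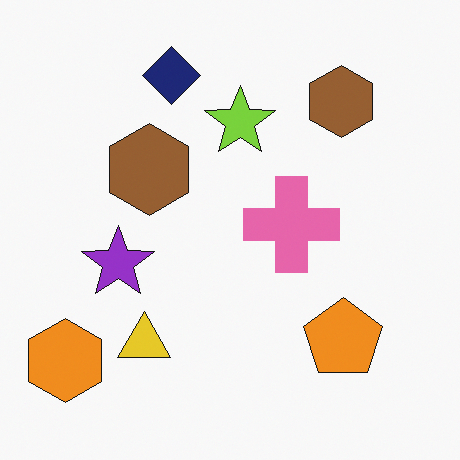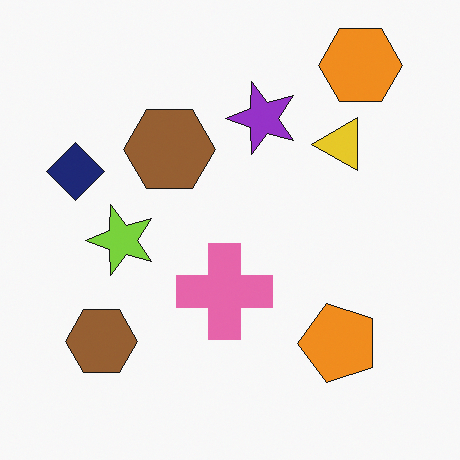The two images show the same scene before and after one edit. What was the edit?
This is the original image transposed (reflected across the top-left ↔ bottom-right diagonal).

Shapes have swapped their row and column positions — what was in the top-right is now in the bottom-left — a diagonal reflection.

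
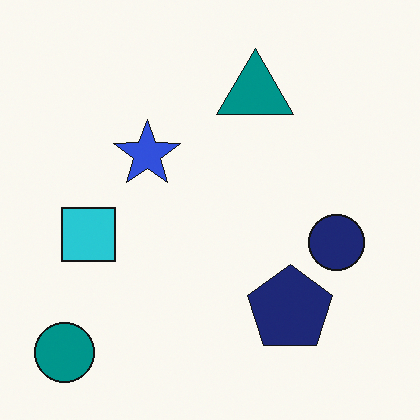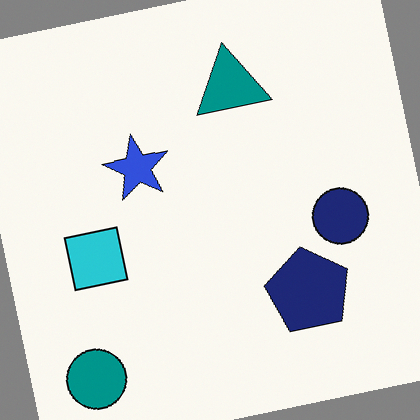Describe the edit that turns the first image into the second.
It was rotated counter-clockwise by a small amount.

Every shape is tilted by the same angle and the image corners show triangular fill wedges — a whole-image rotation by a non-right angle.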